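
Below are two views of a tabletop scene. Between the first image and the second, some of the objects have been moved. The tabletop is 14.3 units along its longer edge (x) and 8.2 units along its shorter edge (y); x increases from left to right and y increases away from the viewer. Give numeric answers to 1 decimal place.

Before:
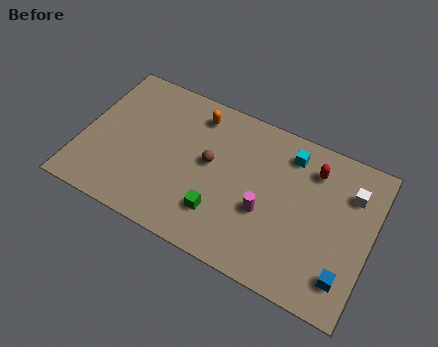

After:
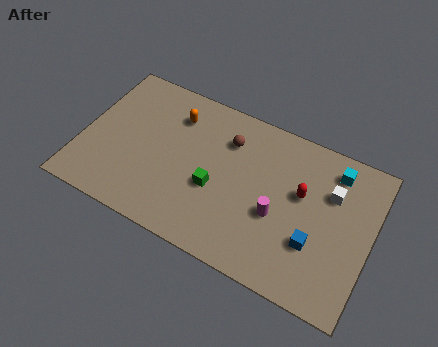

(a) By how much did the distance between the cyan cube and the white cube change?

-2.0

Before: roughly 3.2 units apart; after: 1.2. That's 2.0 units closer together.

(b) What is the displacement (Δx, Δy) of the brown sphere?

(0.7, 1.6)

The brown sphere started near (6.3, 4.5) and ended near (7.0, 6.1).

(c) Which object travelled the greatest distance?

the cyan cube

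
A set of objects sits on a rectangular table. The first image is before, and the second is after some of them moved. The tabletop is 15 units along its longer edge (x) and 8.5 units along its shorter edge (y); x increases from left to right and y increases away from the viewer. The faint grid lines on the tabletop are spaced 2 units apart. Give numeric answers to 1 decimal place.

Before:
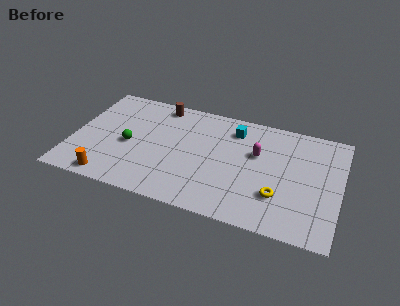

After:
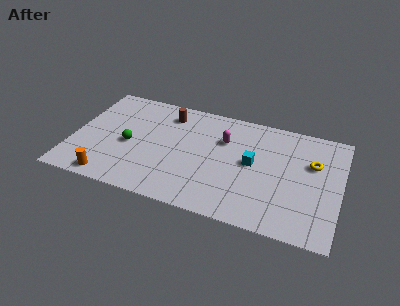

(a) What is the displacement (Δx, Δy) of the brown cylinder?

(0.5, -0.6)

The brown cylinder was at about (4.6, 7.5) and moved to about (5.1, 6.9).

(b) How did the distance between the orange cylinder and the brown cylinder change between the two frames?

-0.4

They were about 7.0 units apart before and 6.6 after — 0.4 units closer together.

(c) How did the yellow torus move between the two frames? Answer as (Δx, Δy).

(1.7, 3.0)

The yellow torus started near (11.7, 2.5) and ended near (13.4, 5.5).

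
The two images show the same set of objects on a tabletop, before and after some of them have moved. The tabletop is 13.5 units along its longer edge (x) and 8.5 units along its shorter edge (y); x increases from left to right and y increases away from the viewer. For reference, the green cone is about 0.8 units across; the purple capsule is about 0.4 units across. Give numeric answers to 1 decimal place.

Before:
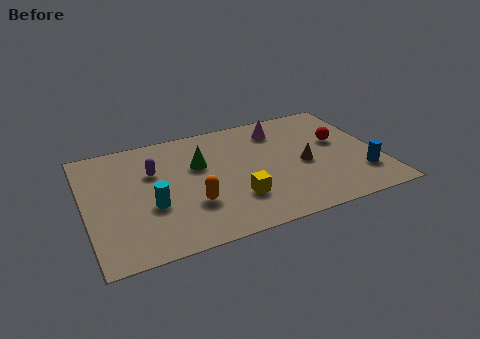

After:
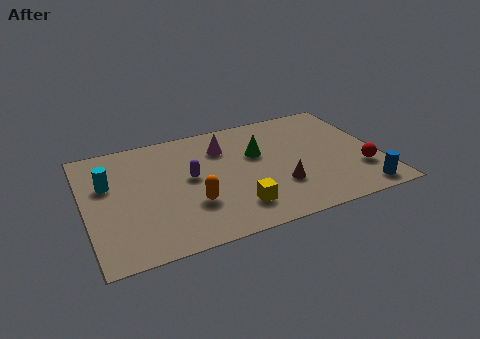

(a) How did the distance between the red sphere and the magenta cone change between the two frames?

+3.9

The distance was about 3.2 in the first image and 7.1 in the second, so they moved 3.9 units further apart.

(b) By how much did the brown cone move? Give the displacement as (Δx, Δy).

(-1.3, -1.2)

The brown cone was at about (10.0, 3.8) and moved to about (8.7, 2.6).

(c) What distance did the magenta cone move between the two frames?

2.7

From (9.2, 6.8) to (6.5, 6.3), the magenta cone covered √(2.7² + 0.5²) ≈ 2.7 units.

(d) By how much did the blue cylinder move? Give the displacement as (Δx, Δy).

(-0.2, -1.2)

The blue cylinder was at about (12.5, 2.2) and moved to about (12.3, 1.0).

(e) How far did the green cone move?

2.7

The green cone was near (5.3, 5.4) before and (8.0, 5.3) after, so it travelled √(2.7² + 0.1²) ≈ 2.7 units.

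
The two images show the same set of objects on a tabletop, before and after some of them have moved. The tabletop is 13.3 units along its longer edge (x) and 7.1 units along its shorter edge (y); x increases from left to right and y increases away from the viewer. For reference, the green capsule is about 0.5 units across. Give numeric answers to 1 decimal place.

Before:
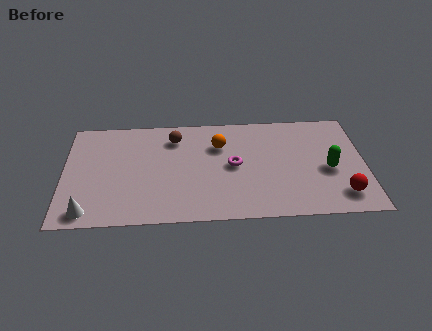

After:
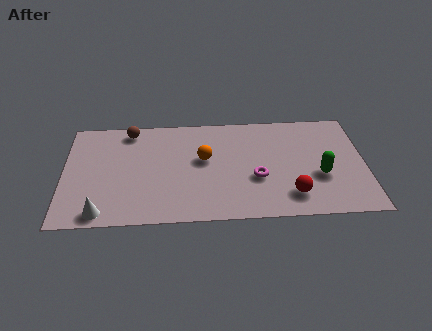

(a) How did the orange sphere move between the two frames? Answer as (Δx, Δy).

(-0.7, -0.9)

From the two frames, the orange sphere sits at roughly (6.9, 5.0) before and (6.2, 4.1) after.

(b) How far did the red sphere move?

2.2

From (12.2, 1.4) to (10.0, 1.5), the red sphere covered √(2.2² + 0.1²) ≈ 2.2 units.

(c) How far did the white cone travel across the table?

0.6

The white cone was near (1.1, 0.9) before and (1.7, 0.8) after, so it travelled √(0.6² + 0.1²) ≈ 0.6 units.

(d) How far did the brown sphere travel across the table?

2.1

From (4.9, 5.6) to (2.9, 6.2), the brown sphere covered √(2.0² + 0.6²) ≈ 2.1 units.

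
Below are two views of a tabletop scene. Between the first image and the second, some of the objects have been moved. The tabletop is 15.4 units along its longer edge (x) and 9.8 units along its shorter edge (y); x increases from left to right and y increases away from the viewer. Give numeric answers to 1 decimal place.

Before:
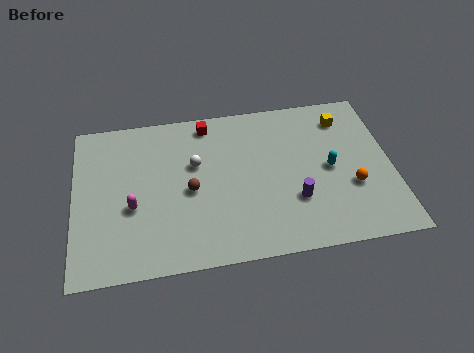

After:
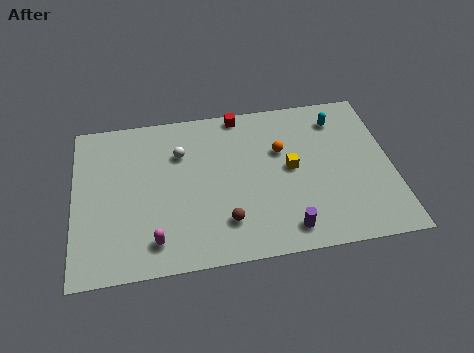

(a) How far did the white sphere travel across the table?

1.1

The white sphere was near (5.9, 6.1) before and (5.2, 6.9) after, so it travelled √(0.7² + 0.8²) ≈ 1.1 units.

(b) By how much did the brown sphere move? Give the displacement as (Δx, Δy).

(1.6, -2.2)

From the two frames, the brown sphere sits at roughly (5.6, 4.5) before and (7.2, 2.3) after.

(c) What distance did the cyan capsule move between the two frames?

3.2

From (12.4, 4.8) to (13.0, 7.9), the cyan capsule covered √(0.6² + 3.1²) ≈ 3.2 units.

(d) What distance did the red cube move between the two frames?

1.6

The red cube moved from about (6.6, 8.6) to (8.2, 9.0), a distance of √(1.6² + 0.4²) ≈ 1.6.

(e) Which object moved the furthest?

the orange sphere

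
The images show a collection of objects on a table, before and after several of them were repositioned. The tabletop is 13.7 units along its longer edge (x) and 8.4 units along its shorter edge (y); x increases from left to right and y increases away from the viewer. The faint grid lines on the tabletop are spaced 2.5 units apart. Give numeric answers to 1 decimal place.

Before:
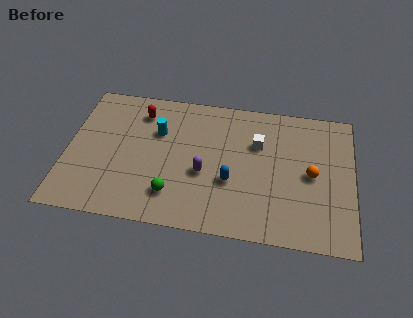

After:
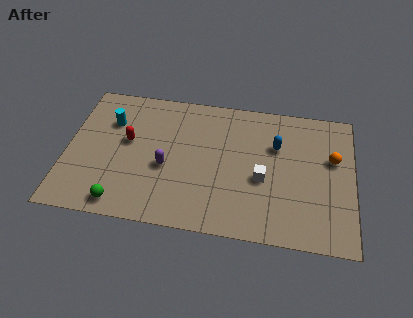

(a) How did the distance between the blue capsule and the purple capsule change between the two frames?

+4.3

The distance was about 1.3 in the first image and 5.6 in the second, so they moved 4.3 units further apart.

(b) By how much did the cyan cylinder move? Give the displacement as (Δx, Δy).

(-2.3, 0.3)

The cyan cylinder started near (4.3, 5.6) and ended near (2.0, 5.9).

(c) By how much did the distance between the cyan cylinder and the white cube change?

+3.0

The distance was about 4.8 in the first image and 7.8 in the second, so they moved 3.0 units further apart.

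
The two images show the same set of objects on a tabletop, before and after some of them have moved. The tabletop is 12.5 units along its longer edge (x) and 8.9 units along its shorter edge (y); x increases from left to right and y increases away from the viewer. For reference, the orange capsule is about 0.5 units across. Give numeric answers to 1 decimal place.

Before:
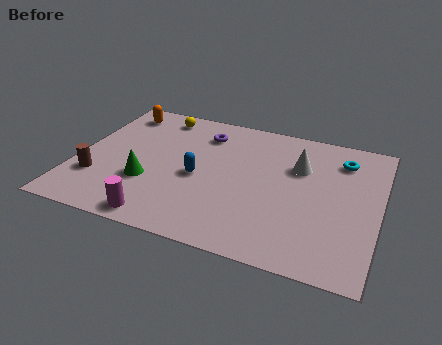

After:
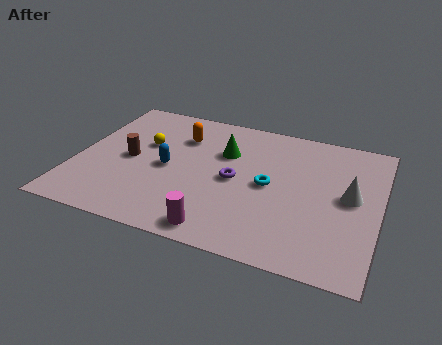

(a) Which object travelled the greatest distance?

the green cone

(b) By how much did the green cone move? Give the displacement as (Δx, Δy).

(2.9, 3.0)

The green cone was at about (3.1, 3.0) and moved to about (6.0, 6.0).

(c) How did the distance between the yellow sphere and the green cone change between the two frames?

-1.4

The distance was about 4.7 in the first image and 3.3 in the second, so they moved 1.4 units closer together.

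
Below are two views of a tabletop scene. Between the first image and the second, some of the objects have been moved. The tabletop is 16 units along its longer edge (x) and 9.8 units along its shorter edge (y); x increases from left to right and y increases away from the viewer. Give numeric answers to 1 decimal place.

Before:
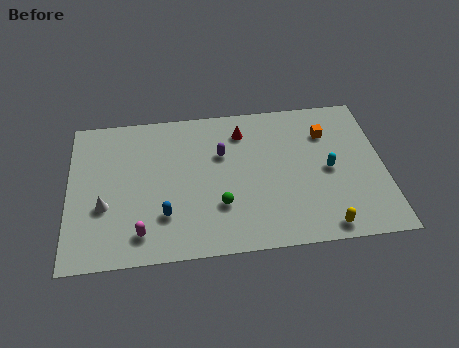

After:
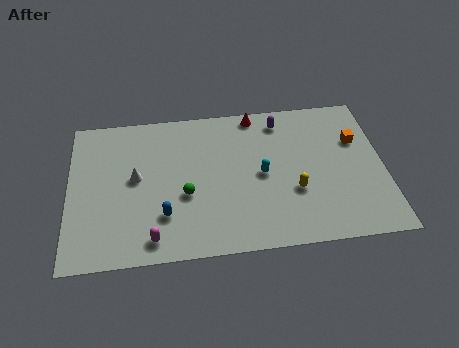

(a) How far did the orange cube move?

1.7

The orange cube was near (13.2, 7.2) before and (14.7, 6.5) after, so it travelled √(1.5² + 0.7²) ≈ 1.7 units.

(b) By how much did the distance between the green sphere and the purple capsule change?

+3.3

Before: roughly 3.4 units apart; after: 6.7. That's 3.3 units further apart.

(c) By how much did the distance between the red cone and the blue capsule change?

+1.3

The distance was about 6.5 in the first image and 7.8 in the second, so they moved 1.3 units further apart.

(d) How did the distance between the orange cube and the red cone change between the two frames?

+1.3

The distance was about 4.3 in the first image and 5.6 in the second, so they moved 1.3 units further apart.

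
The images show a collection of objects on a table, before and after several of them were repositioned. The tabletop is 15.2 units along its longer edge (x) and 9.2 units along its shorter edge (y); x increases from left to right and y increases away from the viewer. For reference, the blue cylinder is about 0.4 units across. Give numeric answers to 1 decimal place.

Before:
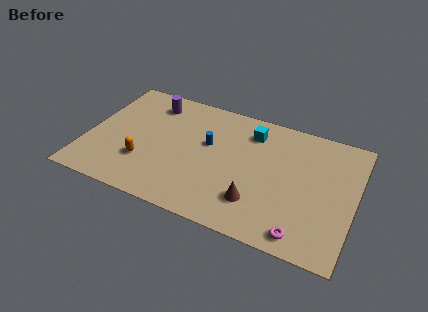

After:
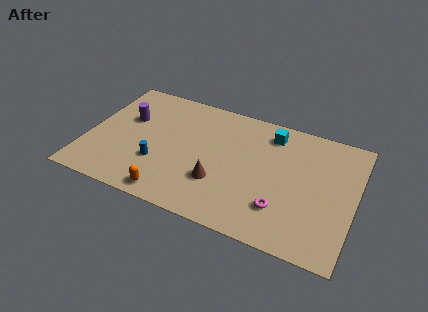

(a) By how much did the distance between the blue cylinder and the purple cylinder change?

-0.5

The distance was about 4.0 in the first image and 3.5 in the second, so they moved 0.5 units closer together.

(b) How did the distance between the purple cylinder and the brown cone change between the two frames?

-2.1

The distance was about 8.4 in the first image and 6.3 in the second, so they moved 2.1 units closer together.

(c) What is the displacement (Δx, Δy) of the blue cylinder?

(-2.6, -2.5)

The blue cylinder was at about (6.8, 5.5) and moved to about (4.2, 3.0).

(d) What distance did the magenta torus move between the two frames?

1.8

From (12.6, 1.1) to (11.3, 2.4), the magenta torus covered √(1.3² + 1.3²) ≈ 1.8 units.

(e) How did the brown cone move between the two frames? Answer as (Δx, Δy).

(-2.2, 0.6)

The brown cone was at about (9.9, 2.3) and moved to about (7.7, 2.9).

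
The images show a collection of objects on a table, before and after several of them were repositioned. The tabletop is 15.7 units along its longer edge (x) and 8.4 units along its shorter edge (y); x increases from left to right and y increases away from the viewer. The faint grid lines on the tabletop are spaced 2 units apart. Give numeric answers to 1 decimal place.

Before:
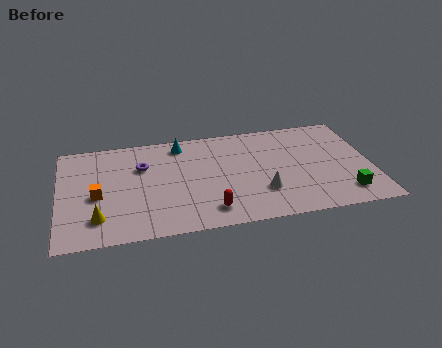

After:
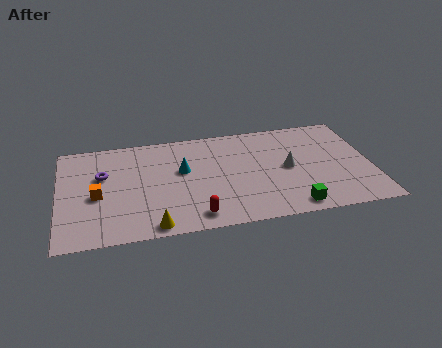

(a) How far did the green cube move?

2.8

From (14.2, 1.6) to (11.5, 1.0), the green cube covered √(2.7² + 0.6²) ≈ 2.8 units.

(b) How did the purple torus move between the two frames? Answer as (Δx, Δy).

(-2.0, -0.4)

The purple torus was at about (4.2, 5.7) and moved to about (2.2, 5.3).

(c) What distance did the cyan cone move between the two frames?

2.2

From (6.2, 7.2) to (6.2, 5.0), the cyan cone covered √(0.0² + 2.2²) ≈ 2.2 units.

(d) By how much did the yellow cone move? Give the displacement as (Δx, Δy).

(2.7, -1.1)

From the two frames, the yellow cone sits at roughly (1.9, 1.9) before and (4.6, 0.8) after.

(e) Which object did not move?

the orange cube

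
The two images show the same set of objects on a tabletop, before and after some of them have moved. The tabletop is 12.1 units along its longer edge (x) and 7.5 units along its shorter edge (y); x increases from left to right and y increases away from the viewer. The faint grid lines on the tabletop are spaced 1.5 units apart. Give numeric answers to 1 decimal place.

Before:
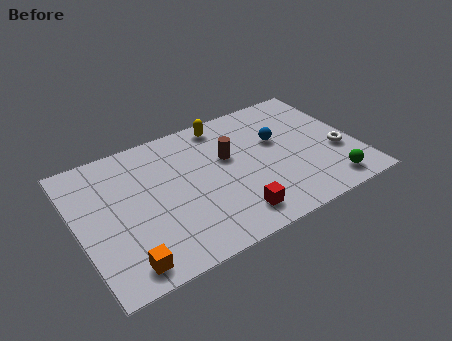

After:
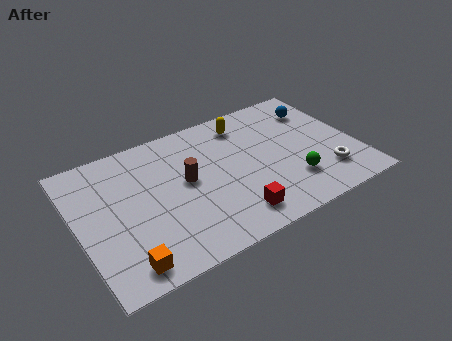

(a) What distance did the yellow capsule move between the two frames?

1.0

From (6.7, 6.6) to (7.6, 6.2), the yellow capsule covered √(0.9² + 0.4²) ≈ 1.0 units.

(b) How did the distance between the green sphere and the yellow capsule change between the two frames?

-2.3

The distance was about 6.7 in the first image and 4.4 in the second, so they moved 2.3 units closer together.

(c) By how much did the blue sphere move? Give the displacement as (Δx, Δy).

(2.0, 1.1)

From the two frames, the blue sphere sits at roughly (8.8, 4.6) before and (10.8, 5.7) after.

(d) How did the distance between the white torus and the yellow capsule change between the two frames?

-0.6

Before: roughly 5.9 units apart; after: 5.3. That's 0.6 units closer together.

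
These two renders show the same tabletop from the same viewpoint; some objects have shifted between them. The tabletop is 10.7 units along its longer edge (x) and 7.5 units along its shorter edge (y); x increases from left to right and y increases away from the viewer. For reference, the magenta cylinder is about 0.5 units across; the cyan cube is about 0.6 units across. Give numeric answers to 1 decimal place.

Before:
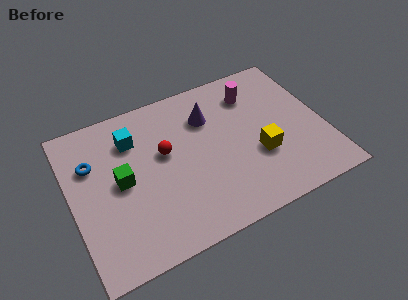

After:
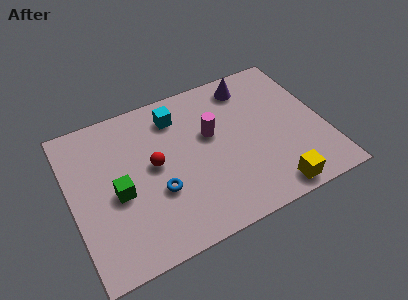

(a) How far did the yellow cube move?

1.9

The yellow cube was near (7.8, 2.7) before and (8.1, 0.8) after, so it travelled √(0.3² + 1.9²) ≈ 1.9 units.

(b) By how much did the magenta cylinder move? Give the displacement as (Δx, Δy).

(-2.0, -1.3)

The magenta cylinder started near (8.0, 5.8) and ended near (6.0, 4.5).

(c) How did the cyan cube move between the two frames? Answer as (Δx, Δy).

(1.9, 0.4)

The cyan cube started near (2.8, 5.6) and ended near (4.7, 6.0).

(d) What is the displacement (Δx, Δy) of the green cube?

(-0.2, -0.5)

From the two frames, the green cube sits at roughly (2.1, 3.8) before and (1.9, 3.3) after.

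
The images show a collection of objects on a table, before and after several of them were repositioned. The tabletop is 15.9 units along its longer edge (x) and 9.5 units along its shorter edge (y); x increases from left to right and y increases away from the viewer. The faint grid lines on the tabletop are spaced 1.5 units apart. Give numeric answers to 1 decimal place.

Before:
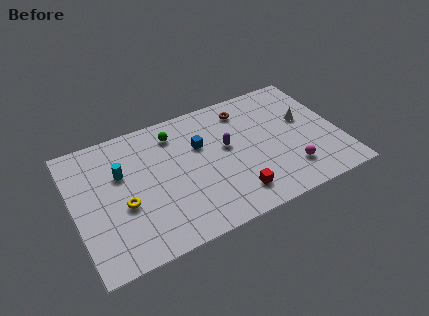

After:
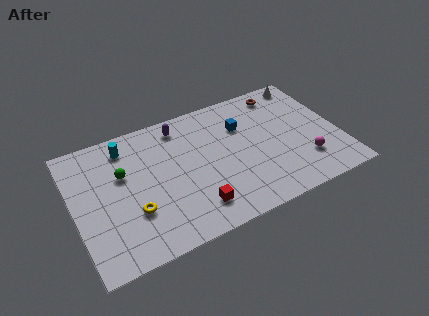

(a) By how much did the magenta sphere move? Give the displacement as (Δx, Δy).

(1.0, 0.3)

From the two frames, the magenta sphere sits at roughly (12.6, 2.2) before and (13.6, 2.5) after.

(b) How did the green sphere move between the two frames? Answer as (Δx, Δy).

(-3.3, -1.7)

The green sphere was at about (6.3, 7.7) and moved to about (3.0, 6.0).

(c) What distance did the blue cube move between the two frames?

2.6

From (7.7, 6.2) to (10.3, 6.6), the blue cube covered √(2.6² + 0.4²) ≈ 2.6 units.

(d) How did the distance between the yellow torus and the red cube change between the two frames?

-3.0

The distance was about 6.7 in the first image and 3.7 in the second, so they moved 3.0 units closer together.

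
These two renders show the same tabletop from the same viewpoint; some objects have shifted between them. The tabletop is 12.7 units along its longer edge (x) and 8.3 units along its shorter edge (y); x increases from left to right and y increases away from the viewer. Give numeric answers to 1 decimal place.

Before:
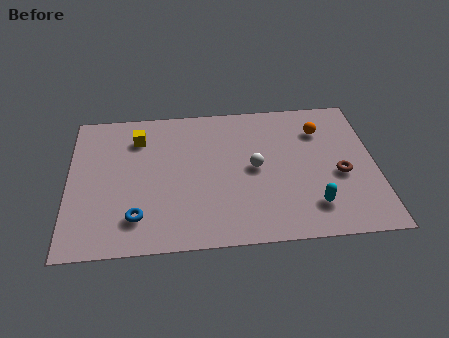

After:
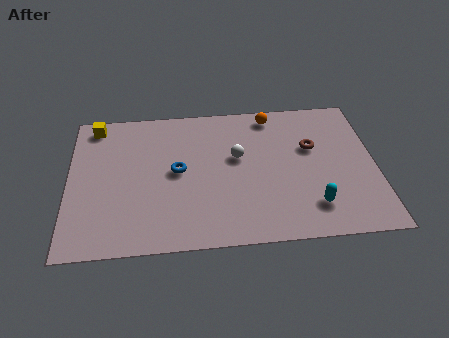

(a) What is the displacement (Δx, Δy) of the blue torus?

(1.7, 2.5)

The blue torus was at about (2.8, 1.8) and moved to about (4.5, 4.3).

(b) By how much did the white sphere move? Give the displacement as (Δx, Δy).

(-0.7, 0.7)

The white sphere started near (7.7, 4.2) and ended near (7.0, 4.9).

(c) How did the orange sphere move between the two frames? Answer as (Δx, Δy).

(-2.0, 1.1)

The orange sphere started near (10.5, 6.2) and ended near (8.5, 7.3).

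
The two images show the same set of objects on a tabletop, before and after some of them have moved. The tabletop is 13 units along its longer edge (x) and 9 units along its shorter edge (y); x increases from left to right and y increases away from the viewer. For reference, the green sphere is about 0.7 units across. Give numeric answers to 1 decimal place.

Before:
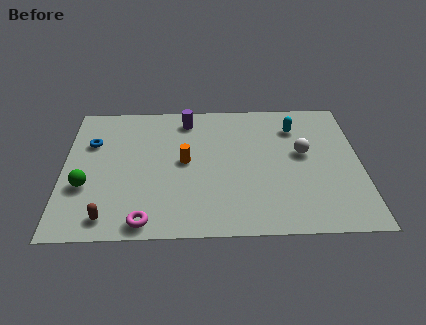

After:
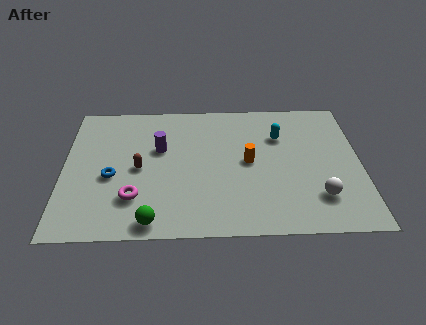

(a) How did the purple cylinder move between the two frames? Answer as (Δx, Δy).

(-1.2, -2.0)

The purple cylinder was at about (5.4, 7.6) and moved to about (4.2, 5.6).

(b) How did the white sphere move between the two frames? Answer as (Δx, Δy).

(0.6, -2.9)

From the two frames, the white sphere sits at roughly (10.5, 5.1) before and (11.1, 2.2) after.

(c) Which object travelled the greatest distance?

the green sphere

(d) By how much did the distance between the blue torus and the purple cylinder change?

-1.7

They were about 4.5 units apart before and 2.8 after — 1.7 units closer together.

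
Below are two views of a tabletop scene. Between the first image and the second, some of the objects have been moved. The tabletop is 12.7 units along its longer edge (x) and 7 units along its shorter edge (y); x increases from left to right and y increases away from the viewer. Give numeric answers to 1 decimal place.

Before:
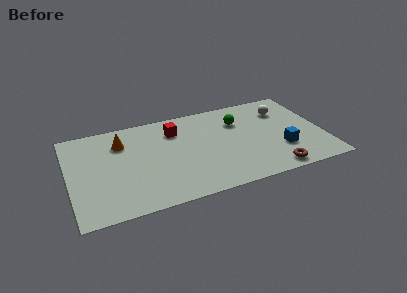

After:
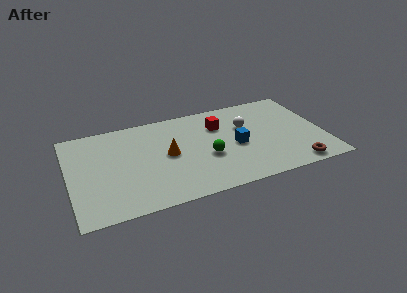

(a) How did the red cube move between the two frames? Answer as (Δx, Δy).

(2.2, -0.3)

From the two frames, the red cube sits at roughly (5.4, 5.3) before and (7.6, 5.0) after.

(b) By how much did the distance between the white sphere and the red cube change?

-4.1

The distance was about 5.5 in the first image and 1.4 in the second, so they moved 4.1 units closer together.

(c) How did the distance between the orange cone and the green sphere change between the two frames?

-3.8

Before: roughly 5.9 units apart; after: 2.1. That's 3.8 units closer together.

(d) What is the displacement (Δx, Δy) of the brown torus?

(1.1, 0.0)

The brown torus was at about (9.9, 0.8) and moved to about (11.0, 0.8).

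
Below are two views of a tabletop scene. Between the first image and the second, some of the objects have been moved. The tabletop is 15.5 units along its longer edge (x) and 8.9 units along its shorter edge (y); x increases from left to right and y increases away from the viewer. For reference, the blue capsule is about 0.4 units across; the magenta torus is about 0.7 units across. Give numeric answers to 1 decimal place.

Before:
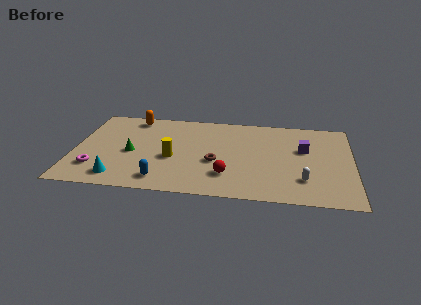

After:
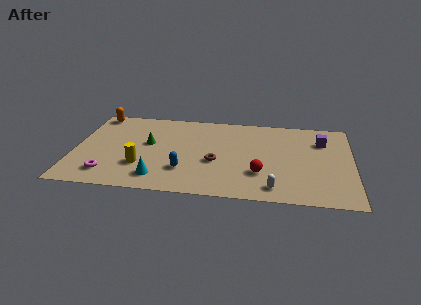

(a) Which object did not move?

the brown torus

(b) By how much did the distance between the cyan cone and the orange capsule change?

+1.0

They were about 6.4 units apart before and 7.4 after — 1.0 units further apart.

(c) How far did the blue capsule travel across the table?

1.6

The blue capsule moved from about (5.0, 1.4) to (6.2, 2.5), a distance of √(1.2² + 1.1²) ≈ 1.6.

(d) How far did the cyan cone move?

2.2

The cyan cone moved from about (2.6, 1.4) to (4.8, 1.6), a distance of √(2.2² + 0.2²) ≈ 2.2.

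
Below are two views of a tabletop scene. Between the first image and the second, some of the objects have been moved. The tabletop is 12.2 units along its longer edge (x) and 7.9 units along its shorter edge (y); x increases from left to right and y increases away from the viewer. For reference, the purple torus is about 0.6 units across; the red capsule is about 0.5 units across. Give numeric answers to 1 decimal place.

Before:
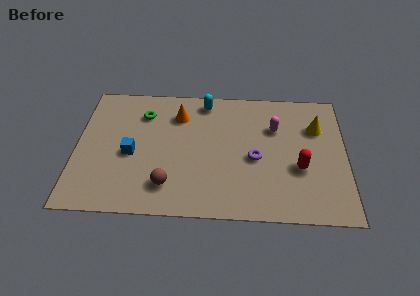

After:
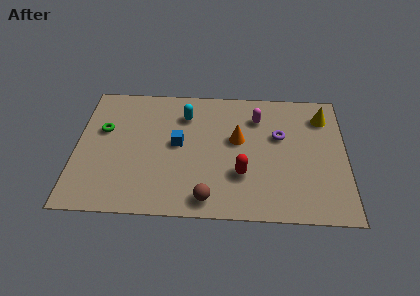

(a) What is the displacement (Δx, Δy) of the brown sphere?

(1.8, -0.7)

From the two frames, the brown sphere sits at roughly (4.2, 1.7) before and (6.0, 1.0) after.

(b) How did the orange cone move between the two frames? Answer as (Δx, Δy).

(2.7, -1.4)

The orange cone started near (4.6, 6.0) and ended near (7.3, 4.6).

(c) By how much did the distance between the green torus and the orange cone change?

+4.5

The distance was about 1.6 in the first image and 6.1 in the second, so they moved 4.5 units further apart.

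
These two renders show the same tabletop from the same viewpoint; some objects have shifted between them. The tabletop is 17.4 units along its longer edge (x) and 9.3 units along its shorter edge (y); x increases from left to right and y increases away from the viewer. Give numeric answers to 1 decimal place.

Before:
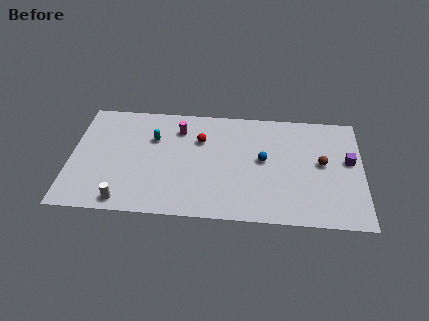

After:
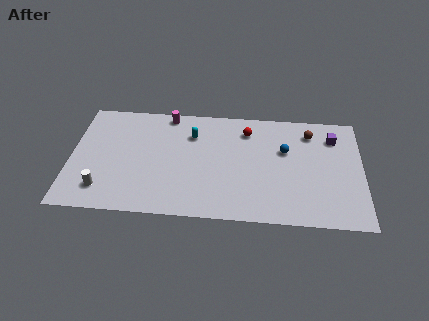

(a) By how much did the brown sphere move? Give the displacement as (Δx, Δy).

(-0.7, 2.5)

The brown sphere was at about (15.0, 5.0) and moved to about (14.3, 7.5).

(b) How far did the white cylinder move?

1.6

The white cylinder was near (3.3, 1.0) before and (2.0, 1.9) after, so it travelled √(1.3² + 0.9²) ≈ 1.6 units.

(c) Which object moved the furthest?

the red sphere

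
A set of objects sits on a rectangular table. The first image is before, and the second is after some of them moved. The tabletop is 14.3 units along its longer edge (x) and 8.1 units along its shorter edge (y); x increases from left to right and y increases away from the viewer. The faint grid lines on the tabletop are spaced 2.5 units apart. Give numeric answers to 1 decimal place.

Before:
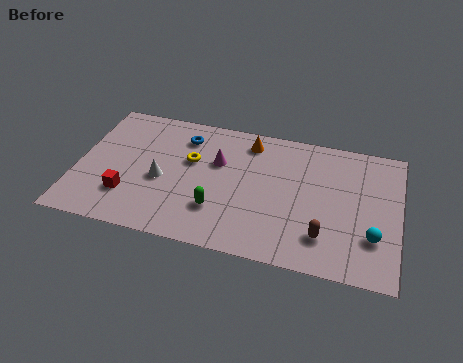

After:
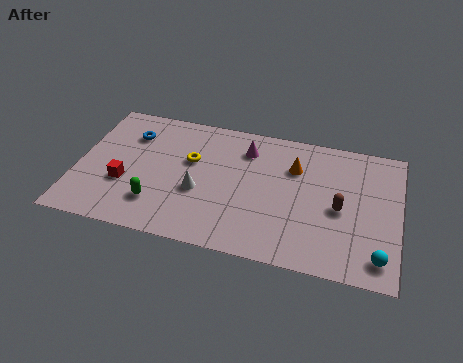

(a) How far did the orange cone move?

2.4

The orange cone was near (7.5, 6.8) before and (9.6, 5.7) after, so it travelled √(2.1² + 1.1²) ≈ 2.4 units.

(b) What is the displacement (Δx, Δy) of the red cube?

(-0.2, 0.7)

From the two frames, the red cube sits at roughly (2.4, 2.2) before and (2.2, 2.9) after.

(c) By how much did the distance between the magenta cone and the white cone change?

+0.7

The distance was about 2.9 in the first image and 3.6 in the second, so they moved 0.7 units further apart.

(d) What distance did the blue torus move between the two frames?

2.4

From (4.6, 6.4) to (2.2, 6.0), the blue torus covered √(2.4² + 0.4²) ≈ 2.4 units.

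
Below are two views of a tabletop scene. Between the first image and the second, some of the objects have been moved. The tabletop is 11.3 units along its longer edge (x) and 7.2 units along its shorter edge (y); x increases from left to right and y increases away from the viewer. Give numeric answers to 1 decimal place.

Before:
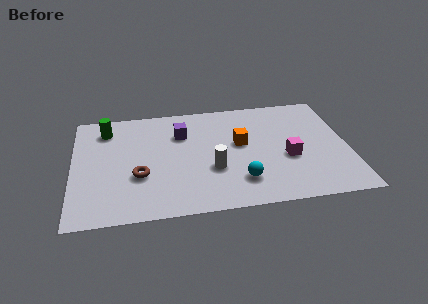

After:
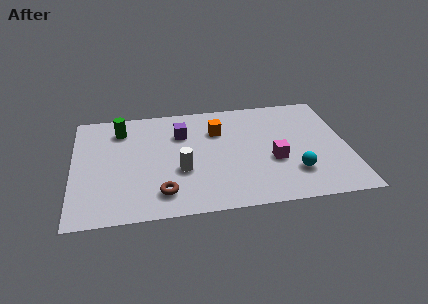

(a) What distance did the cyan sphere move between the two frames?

2.2

The cyan sphere moved from about (6.8, 1.7) to (9.0, 1.9), a distance of √(2.2² + 0.2²) ≈ 2.2.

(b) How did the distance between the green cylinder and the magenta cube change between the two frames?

-1.1

The distance was about 7.9 in the first image and 6.8 in the second, so they moved 1.1 units closer together.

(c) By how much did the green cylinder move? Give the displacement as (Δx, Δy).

(0.6, -0.1)

The green cylinder was at about (1.4, 5.8) and moved to about (2.0, 5.7).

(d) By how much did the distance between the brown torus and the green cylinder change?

+1.1

The distance was about 3.5 in the first image and 4.6 in the second, so they moved 1.1 units further apart.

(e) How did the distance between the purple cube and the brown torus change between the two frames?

+0.7

They were about 3.1 units apart before and 3.8 after — 0.7 units further apart.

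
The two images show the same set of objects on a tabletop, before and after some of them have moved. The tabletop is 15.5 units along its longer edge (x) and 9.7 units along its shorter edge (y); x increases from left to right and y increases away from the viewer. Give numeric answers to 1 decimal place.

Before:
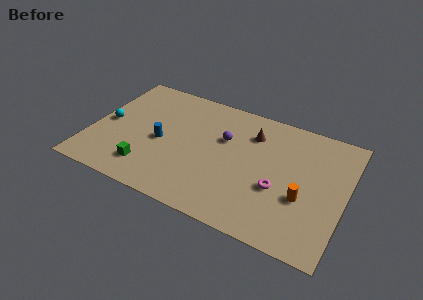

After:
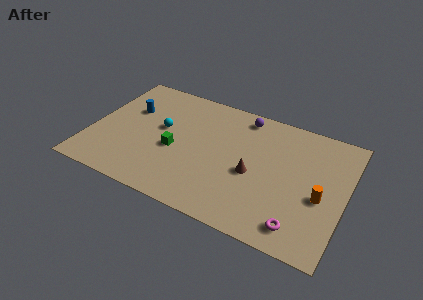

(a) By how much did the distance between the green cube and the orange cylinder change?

-0.5

They were about 9.4 units apart before and 8.9 after — 0.5 units closer together.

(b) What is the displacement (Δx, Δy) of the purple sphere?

(0.9, 2.3)

From the two frames, the purple sphere sits at roughly (8.0, 6.2) before and (8.9, 8.5) after.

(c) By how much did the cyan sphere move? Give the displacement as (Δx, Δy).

(3.3, 0.8)

The cyan sphere started near (0.9, 4.7) and ended near (4.2, 5.5).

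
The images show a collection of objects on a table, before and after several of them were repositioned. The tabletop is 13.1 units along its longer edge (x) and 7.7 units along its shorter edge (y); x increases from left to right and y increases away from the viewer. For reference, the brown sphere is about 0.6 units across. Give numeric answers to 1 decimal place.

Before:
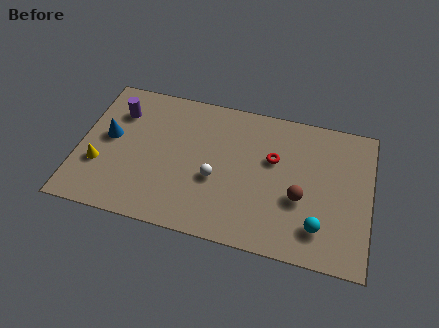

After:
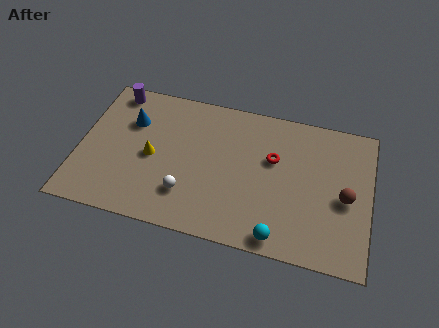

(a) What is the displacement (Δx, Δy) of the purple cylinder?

(-0.3, 1.1)

From the two frames, the purple cylinder sits at roughly (1.6, 5.7) before and (1.3, 6.8) after.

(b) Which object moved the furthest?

the yellow cone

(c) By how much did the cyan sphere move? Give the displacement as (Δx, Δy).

(-1.7, -0.9)

The cyan sphere was at about (10.9, 1.7) and moved to about (9.2, 0.8).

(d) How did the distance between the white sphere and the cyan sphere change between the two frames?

-0.5

The distance was about 4.9 in the first image and 4.4 in the second, so they moved 0.5 units closer together.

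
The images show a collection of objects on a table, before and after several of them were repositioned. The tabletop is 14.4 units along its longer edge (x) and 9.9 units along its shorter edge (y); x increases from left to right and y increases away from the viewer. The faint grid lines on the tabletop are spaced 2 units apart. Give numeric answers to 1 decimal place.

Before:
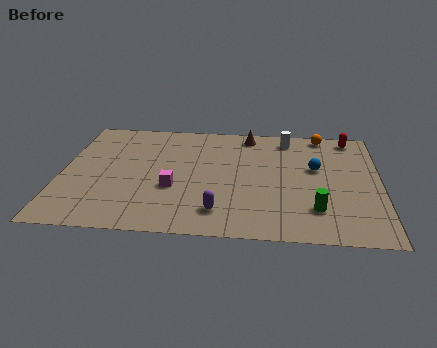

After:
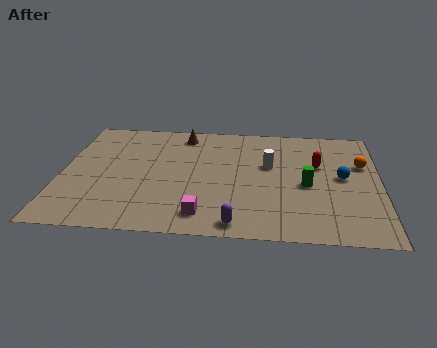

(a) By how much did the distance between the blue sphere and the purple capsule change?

+0.4

They were about 5.9 units apart before and 6.3 after — 0.4 units further apart.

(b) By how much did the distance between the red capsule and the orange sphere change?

+0.7

Before: roughly 1.3 units apart; after: 2.0. That's 0.7 units further apart.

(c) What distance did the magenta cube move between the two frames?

2.5

From (5.1, 3.7) to (6.5, 1.6), the magenta cube covered √(1.4² + 2.1²) ≈ 2.5 units.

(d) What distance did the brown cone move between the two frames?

3.0

The brown cone was near (8.4, 8.7) before and (5.4, 8.5) after, so it travelled √(3.0² + 0.2²) ≈ 3.0 units.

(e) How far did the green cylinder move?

2.0

The green cylinder was near (11.5, 2.4) before and (11.1, 4.4) after, so it travelled √(0.4² + 2.0²) ≈ 2.0 units.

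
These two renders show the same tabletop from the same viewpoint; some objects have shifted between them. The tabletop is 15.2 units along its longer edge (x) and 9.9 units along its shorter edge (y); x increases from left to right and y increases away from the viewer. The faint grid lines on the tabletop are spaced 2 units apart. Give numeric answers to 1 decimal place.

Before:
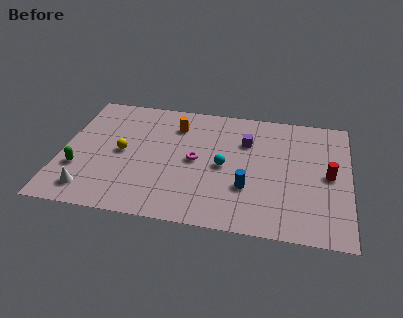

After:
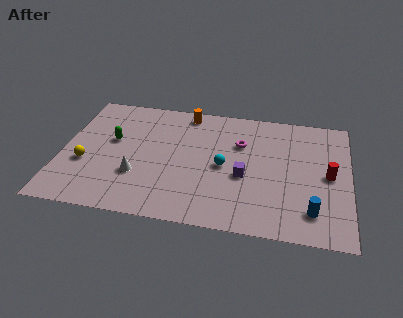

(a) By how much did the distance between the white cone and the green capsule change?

+1.3

The distance was about 1.7 in the first image and 3.0 in the second, so they moved 1.3 units further apart.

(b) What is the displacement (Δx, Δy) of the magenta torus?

(2.3, 1.8)

The magenta torus was at about (7.1, 4.9) and moved to about (9.4, 6.7).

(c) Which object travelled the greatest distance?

the blue cylinder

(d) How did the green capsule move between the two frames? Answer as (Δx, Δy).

(1.6, 2.6)

The green capsule started near (1.0, 3.2) and ended near (2.6, 5.8).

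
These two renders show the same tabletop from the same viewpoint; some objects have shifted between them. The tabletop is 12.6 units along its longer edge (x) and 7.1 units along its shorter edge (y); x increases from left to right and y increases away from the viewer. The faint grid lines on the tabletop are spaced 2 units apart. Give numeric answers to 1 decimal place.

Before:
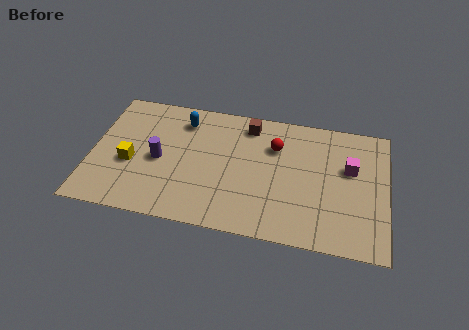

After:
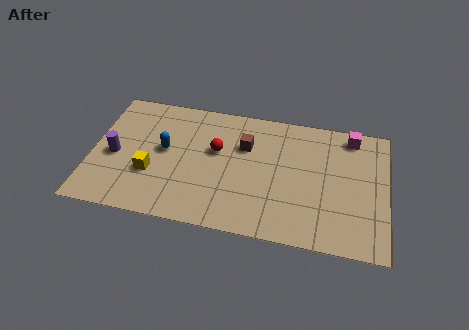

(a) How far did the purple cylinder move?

1.9

The purple cylinder was near (2.9, 3.3) before and (1.0, 3.2) after, so it travelled √(1.9² + 0.1²) ≈ 1.9 units.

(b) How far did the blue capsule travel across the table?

1.9

The blue capsule was near (3.8, 5.7) before and (3.1, 3.9) after, so it travelled √(0.7² + 1.8²) ≈ 1.9 units.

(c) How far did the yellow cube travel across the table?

1.0

The yellow cube moved from about (1.7, 2.9) to (2.6, 2.5), a distance of √(0.9² + 0.4²) ≈ 1.0.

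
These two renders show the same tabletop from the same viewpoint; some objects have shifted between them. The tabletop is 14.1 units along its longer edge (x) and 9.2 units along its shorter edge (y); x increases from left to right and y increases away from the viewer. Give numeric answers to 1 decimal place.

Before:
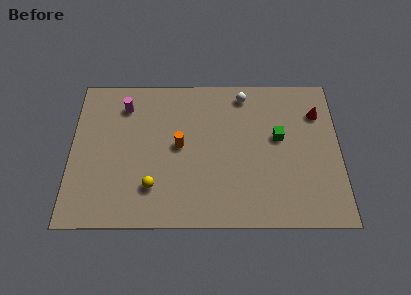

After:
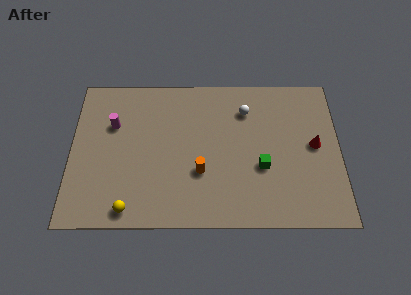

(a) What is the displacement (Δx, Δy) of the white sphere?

(0.1, -1.0)

The white sphere started near (9.1, 8.0) and ended near (9.2, 7.0).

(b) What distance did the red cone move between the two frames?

2.0

From (13.0, 6.8) to (12.8, 4.8), the red cone covered √(0.2² + 2.0²) ≈ 2.0 units.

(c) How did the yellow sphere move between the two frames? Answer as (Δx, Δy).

(-1.2, -1.3)

From the two frames, the yellow sphere sits at roughly (4.3, 2.3) before and (3.1, 1.0) after.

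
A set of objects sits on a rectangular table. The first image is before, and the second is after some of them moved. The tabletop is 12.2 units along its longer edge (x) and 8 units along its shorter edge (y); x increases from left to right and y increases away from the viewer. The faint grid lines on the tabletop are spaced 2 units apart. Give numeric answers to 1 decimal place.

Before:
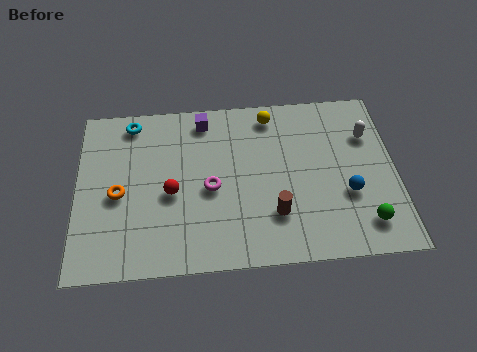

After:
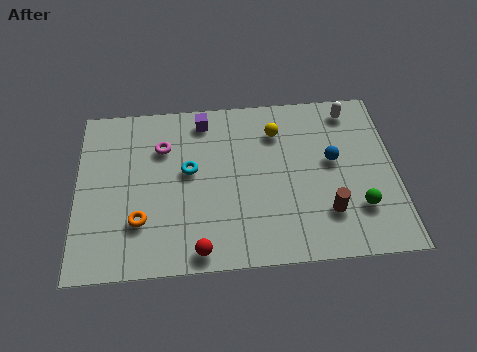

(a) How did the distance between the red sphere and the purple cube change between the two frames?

+2.5

Before: roughly 3.6 units apart; after: 6.1. That's 2.5 units further apart.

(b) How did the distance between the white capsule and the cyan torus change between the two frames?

-2.5

The distance was about 9.2 in the first image and 6.7 in the second, so they moved 2.5 units closer together.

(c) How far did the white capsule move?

1.4

The white capsule moved from about (11.2, 5.6) to (10.6, 6.9), a distance of √(0.6² + 1.3²) ≈ 1.4.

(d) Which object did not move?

the purple cube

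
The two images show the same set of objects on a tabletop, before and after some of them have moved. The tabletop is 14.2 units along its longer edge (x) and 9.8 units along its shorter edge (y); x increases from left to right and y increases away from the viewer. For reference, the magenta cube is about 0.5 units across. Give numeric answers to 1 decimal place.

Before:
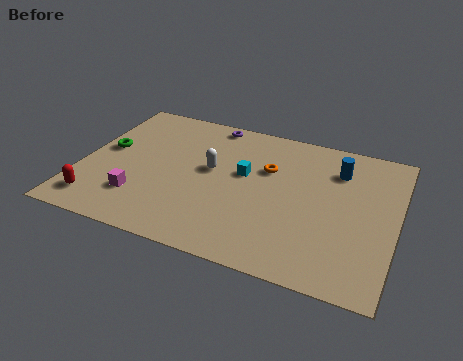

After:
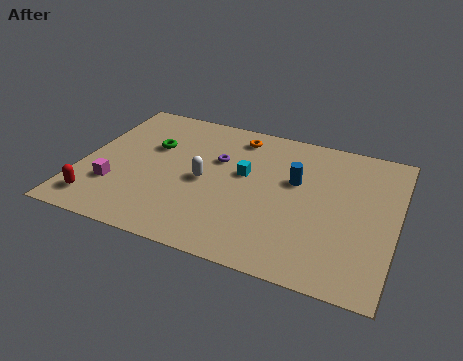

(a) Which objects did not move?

the red capsule and the cyan cube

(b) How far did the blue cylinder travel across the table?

2.3

The blue cylinder was near (11.4, 7.4) before and (9.6, 6.0) after, so it travelled √(1.8² + 1.4²) ≈ 2.3 units.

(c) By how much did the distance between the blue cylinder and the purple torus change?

-2.6

The distance was about 6.2 in the first image and 3.6 in the second, so they moved 2.6 units closer together.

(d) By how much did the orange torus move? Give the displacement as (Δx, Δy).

(-1.6, 1.9)

The orange torus started near (8.3, 6.4) and ended near (6.7, 8.3).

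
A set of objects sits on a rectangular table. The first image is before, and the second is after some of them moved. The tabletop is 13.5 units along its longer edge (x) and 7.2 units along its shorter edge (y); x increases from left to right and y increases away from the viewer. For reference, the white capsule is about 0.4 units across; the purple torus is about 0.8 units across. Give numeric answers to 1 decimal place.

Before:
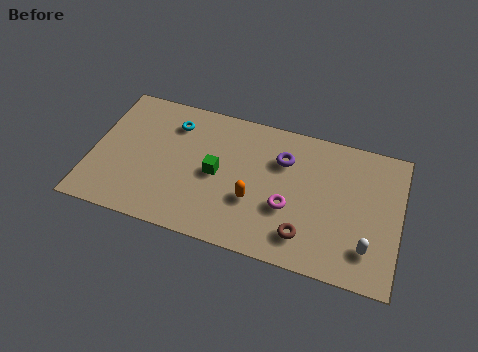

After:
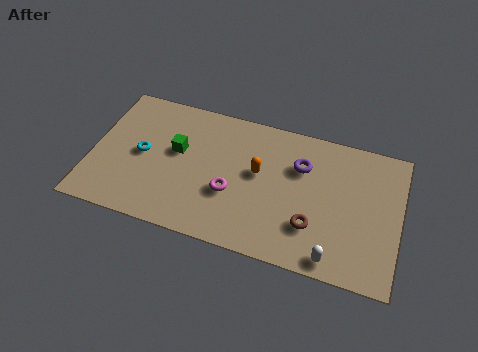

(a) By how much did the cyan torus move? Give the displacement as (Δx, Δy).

(-1.2, -2.0)

The cyan torus started near (3.4, 5.6) and ended near (2.2, 3.6).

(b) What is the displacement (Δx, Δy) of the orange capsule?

(0.1, 1.5)

From the two frames, the orange capsule sits at roughly (7.2, 2.6) before and (7.3, 4.1) after.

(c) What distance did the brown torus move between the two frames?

0.7

The brown torus was near (9.5, 1.5) before and (9.8, 2.1) after, so it travelled √(0.3² + 0.6²) ≈ 0.7 units.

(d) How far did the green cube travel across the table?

1.9

The green cube was near (5.5, 3.5) before and (3.7, 4.2) after, so it travelled √(1.8² + 0.7²) ≈ 1.9 units.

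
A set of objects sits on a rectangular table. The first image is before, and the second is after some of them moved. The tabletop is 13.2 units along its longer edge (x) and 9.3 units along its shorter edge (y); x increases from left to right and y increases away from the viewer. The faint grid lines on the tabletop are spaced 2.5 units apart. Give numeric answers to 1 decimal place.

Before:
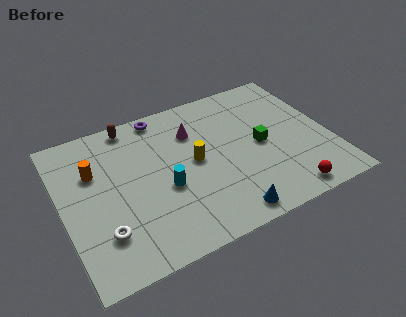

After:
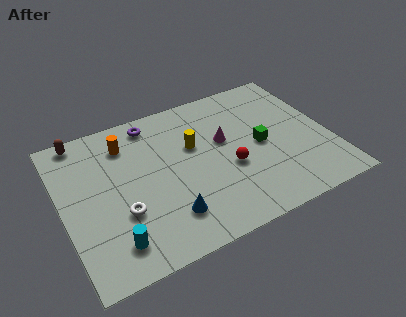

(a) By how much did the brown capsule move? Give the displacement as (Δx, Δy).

(-2.5, 0.1)

The brown capsule started near (3.8, 8.4) and ended near (1.3, 8.5).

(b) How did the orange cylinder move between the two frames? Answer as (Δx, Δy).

(1.7, 1.1)

The orange cylinder started near (1.7, 6.2) and ended near (3.4, 7.3).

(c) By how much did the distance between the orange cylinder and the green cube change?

-1.3

The distance was about 8.3 in the first image and 7.0 in the second, so they moved 1.3 units closer together.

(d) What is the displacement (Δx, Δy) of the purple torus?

(-0.5, -0.3)

The purple torus started near (5.3, 8.4) and ended near (4.8, 8.1).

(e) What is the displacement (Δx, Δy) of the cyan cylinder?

(-2.8, -2.1)

From the two frames, the cyan cylinder sits at roughly (4.9, 3.8) before and (2.1, 1.7) after.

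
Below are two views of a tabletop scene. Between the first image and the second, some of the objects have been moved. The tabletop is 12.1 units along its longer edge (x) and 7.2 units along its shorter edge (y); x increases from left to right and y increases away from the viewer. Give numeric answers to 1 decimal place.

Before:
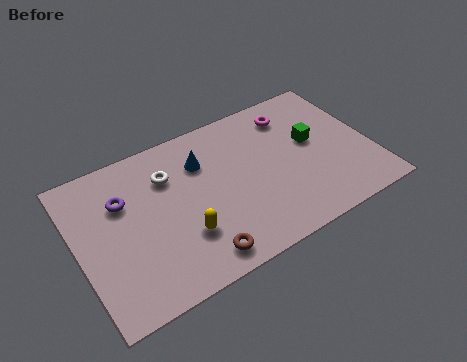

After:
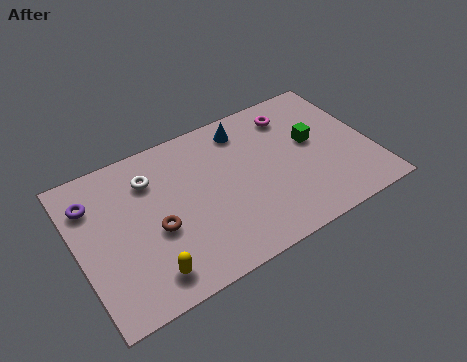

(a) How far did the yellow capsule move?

1.9

From (4.1, 2.2) to (2.5, 1.2), the yellow capsule covered √(1.6² + 1.0²) ≈ 1.9 units.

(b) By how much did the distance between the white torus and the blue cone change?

+2.6

They were about 1.4 units apart before and 4.0 after — 2.6 units further apart.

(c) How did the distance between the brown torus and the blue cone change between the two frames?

+0.8

They were about 4.3 units apart before and 5.1 after — 0.8 units further apart.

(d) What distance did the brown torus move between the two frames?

2.4

The brown torus was near (4.5, 1.0) before and (3.1, 3.0) after, so it travelled √(1.4² + 2.0²) ≈ 2.4 units.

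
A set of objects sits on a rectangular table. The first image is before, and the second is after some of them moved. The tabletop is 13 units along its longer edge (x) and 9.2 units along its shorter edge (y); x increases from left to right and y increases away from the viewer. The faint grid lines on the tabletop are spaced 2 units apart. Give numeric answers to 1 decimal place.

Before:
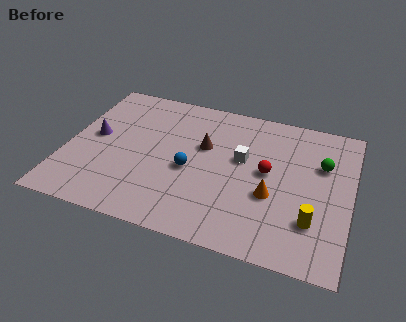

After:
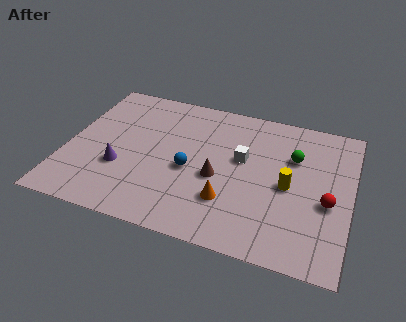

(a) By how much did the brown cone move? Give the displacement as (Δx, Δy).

(0.8, -1.8)

From the two frames, the brown cone sits at roughly (6.2, 5.7) before and (7.0, 3.9) after.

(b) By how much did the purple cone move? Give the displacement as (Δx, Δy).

(1.4, -1.7)

From the two frames, the purple cone sits at roughly (1.2, 4.9) before and (2.6, 3.2) after.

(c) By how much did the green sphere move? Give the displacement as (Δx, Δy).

(-1.3, 0.1)

The green sphere started near (11.6, 6.1) and ended near (10.3, 6.2).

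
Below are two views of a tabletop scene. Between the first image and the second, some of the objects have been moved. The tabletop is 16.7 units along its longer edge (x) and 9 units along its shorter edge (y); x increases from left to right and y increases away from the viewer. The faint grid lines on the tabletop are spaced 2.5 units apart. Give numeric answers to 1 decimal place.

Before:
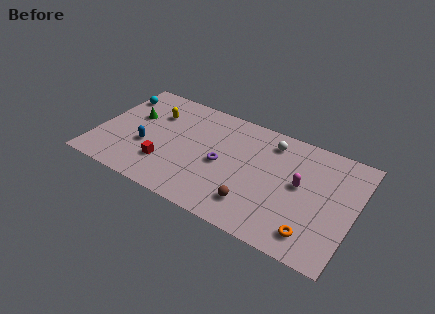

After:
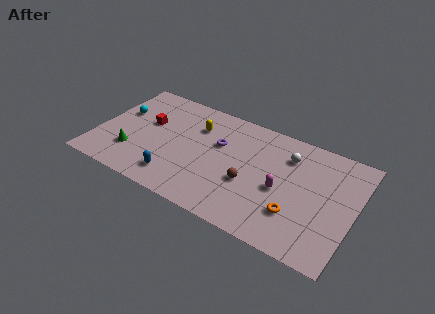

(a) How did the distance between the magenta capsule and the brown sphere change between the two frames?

-1.8

They were about 3.9 units apart before and 2.1 after — 1.8 units closer together.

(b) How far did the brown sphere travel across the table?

1.6

The brown sphere was near (10.6, 2.0) before and (10.1, 3.5) after, so it travelled √(0.5² + 1.5²) ≈ 1.6 units.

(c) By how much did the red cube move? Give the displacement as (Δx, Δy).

(-1.6, 2.9)

The red cube started near (4.7, 2.5) and ended near (3.1, 5.4).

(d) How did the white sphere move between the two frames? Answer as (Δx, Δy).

(1.2, -0.6)

The white sphere was at about (11.0, 7.4) and moved to about (12.2, 6.8).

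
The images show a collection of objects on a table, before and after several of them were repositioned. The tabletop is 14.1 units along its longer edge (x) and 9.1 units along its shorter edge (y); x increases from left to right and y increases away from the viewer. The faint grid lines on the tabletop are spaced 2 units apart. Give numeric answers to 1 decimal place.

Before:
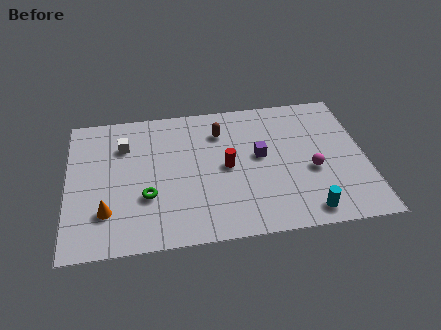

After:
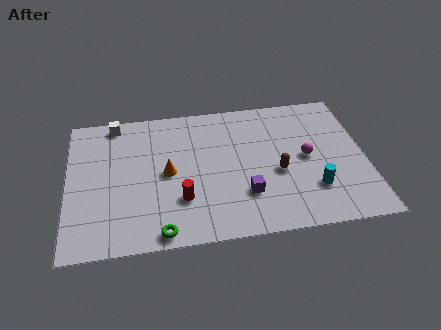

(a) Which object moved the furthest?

the brown capsule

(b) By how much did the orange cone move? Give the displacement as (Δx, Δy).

(2.9, 2.1)

The orange cone started near (1.8, 2.4) and ended near (4.7, 4.5).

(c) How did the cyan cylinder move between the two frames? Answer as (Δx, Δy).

(0.4, 1.4)

The cyan cylinder started near (11.1, 1.1) and ended near (11.5, 2.5).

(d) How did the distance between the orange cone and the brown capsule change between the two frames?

-1.9

They were about 7.1 units apart before and 5.2 after — 1.9 units closer together.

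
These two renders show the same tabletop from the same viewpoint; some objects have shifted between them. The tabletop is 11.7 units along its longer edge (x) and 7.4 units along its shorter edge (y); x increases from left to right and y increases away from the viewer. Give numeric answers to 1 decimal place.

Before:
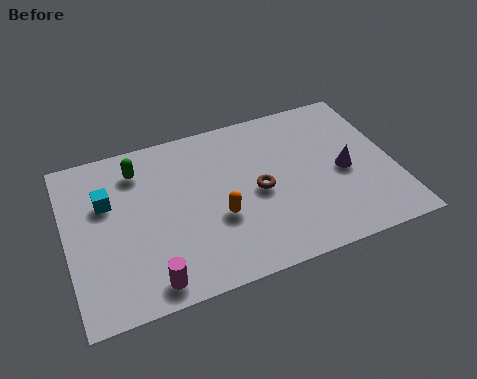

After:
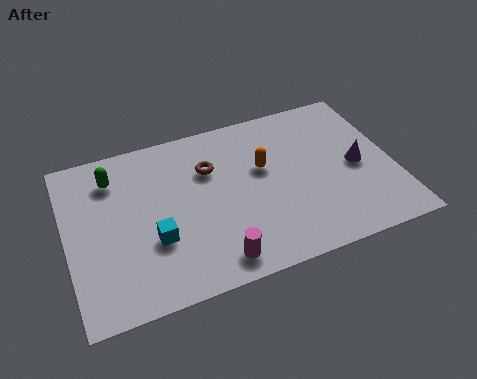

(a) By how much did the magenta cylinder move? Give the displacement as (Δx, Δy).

(2.3, 0.1)

The magenta cylinder was at about (2.7, 0.9) and moved to about (5.0, 1.0).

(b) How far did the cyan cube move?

2.7

From (1.5, 4.8) to (3.0, 2.6), the cyan cube covered √(1.5² + 2.2²) ≈ 2.7 units.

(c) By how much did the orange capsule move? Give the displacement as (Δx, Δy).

(1.8, 1.7)

From the two frames, the orange capsule sits at roughly (5.3, 2.8) before and (7.1, 4.5) after.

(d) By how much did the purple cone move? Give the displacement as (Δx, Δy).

(0.5, 0.1)

From the two frames, the purple cone sits at roughly (9.9, 3.4) before and (10.4, 3.5) after.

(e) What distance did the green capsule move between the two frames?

0.9

From (2.7, 5.9) to (1.8, 5.8), the green capsule covered √(0.9² + 0.1²) ≈ 0.9 units.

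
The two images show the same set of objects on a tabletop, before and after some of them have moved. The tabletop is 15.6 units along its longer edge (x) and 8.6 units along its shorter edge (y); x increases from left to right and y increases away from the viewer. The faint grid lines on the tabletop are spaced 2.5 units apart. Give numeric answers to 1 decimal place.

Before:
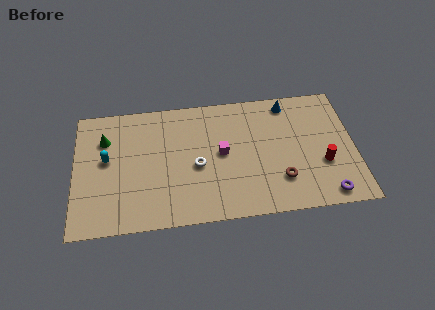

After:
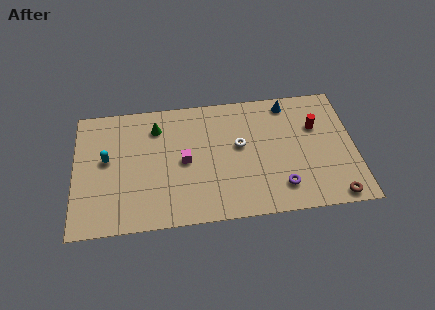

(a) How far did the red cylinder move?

2.6

From (13.8, 3.1) to (13.5, 5.7), the red cylinder covered √(0.3² + 2.6²) ≈ 2.6 units.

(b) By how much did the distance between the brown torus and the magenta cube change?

+5.0

The distance was about 3.9 in the first image and 8.9 in the second, so they moved 5.0 units further apart.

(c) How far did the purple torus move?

2.6

The purple torus moved from about (13.9, 1.0) to (11.4, 1.8), a distance of √(2.5² + 0.8²) ≈ 2.6.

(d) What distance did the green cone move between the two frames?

2.9

The green cone moved from about (1.7, 6.2) to (4.6, 6.7), a distance of √(2.9² + 0.5²) ≈ 2.9.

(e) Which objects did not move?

the cyan capsule and the blue cone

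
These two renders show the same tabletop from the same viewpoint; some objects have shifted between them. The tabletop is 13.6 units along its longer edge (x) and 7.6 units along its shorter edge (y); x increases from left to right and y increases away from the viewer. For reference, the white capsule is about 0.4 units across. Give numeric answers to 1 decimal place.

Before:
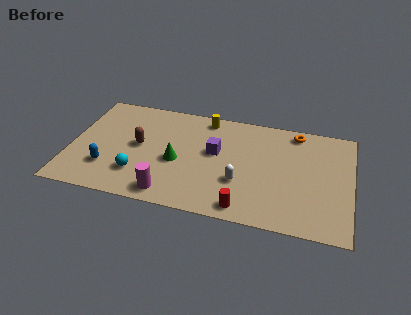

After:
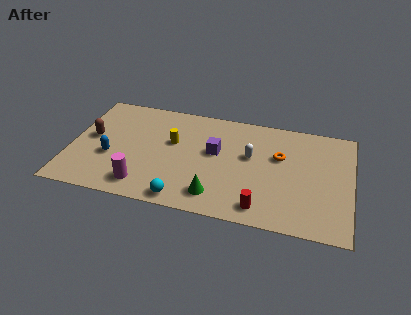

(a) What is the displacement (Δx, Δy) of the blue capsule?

(0.1, 0.8)

The blue capsule started near (1.9, 2.1) and ended near (2.0, 2.9).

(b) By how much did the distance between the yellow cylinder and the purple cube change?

-0.3

The distance was about 2.4 in the first image and 2.1 in the second, so they moved 0.3 units closer together.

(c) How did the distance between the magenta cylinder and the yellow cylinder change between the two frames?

-2.4

The distance was about 5.9 in the first image and 3.5 in the second, so they moved 2.4 units closer together.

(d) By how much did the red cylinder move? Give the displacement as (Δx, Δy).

(0.8, 0.2)

The red cylinder started near (8.6, 0.9) and ended near (9.4, 1.1).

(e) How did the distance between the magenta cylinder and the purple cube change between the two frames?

+0.6

The distance was about 3.9 in the first image and 4.5 in the second, so they moved 0.6 units further apart.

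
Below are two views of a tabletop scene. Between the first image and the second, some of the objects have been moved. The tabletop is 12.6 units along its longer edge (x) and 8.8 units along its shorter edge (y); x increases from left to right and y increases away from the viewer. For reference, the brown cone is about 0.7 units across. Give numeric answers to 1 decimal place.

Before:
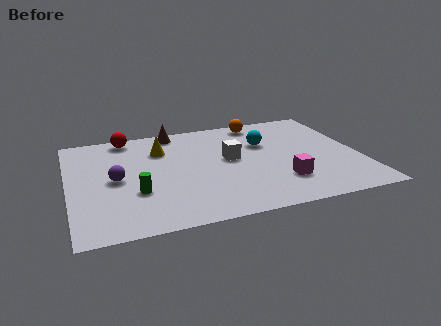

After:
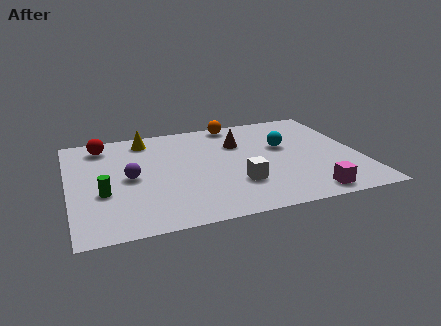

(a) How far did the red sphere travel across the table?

1.2

The red sphere was near (2.7, 7.9) before and (1.6, 7.4) after, so it travelled √(1.1² + 0.5²) ≈ 1.2 units.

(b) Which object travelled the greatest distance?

the brown cone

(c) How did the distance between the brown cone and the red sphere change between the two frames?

+3.9

Before: roughly 2.1 units apart; after: 6.0. That's 3.9 units further apart.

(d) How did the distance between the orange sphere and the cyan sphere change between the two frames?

+1.3

Before: roughly 2.0 units apart; after: 3.3. That's 1.3 units further apart.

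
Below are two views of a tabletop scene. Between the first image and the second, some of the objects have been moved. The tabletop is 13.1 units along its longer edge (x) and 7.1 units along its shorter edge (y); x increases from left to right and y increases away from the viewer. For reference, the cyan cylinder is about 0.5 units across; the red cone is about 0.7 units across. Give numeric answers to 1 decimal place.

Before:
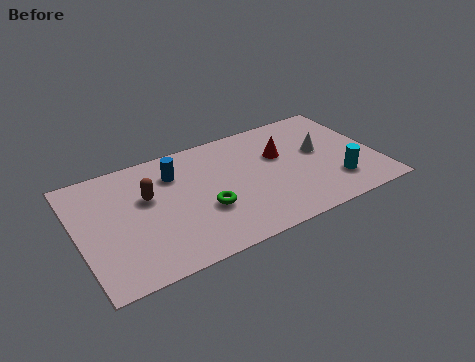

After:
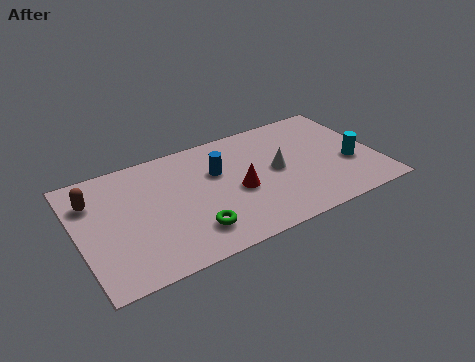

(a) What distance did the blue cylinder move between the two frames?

1.9

From (4.4, 5.3) to (6.2, 4.6), the blue cylinder covered √(1.8² + 0.7²) ≈ 1.9 units.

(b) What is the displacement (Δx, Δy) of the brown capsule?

(-2.3, 0.8)

From the two frames, the brown capsule sits at roughly (3.1, 4.4) before and (0.8, 5.2) after.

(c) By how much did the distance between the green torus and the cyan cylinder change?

+1.5

The distance was about 5.8 in the first image and 7.3 in the second, so they moved 1.5 units further apart.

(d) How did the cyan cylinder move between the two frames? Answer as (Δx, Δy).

(0.8, 0.9)

The cyan cylinder was at about (11.1, 1.8) and moved to about (11.9, 2.7).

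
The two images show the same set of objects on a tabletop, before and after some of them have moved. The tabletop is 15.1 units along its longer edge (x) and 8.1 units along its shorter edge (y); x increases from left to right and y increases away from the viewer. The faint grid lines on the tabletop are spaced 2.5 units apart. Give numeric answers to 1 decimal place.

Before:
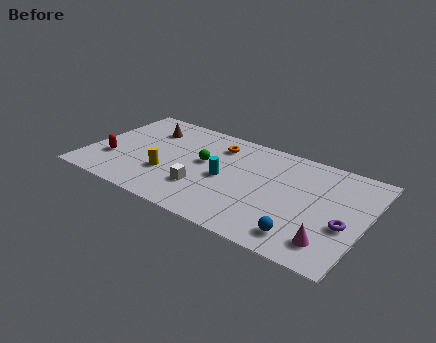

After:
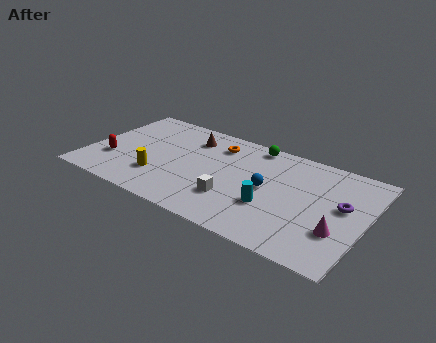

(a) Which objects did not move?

the orange torus and the red capsule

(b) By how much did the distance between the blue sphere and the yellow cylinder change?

-1.7

They were about 7.7 units apart before and 6.0 after — 1.7 units closer together.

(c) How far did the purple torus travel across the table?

1.4

From (14.1, 3.2) to (13.8, 4.6), the purple torus covered √(0.3² + 1.4²) ≈ 1.4 units.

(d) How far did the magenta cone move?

1.0

From (13.5, 1.6) to (13.8, 2.6), the magenta cone covered √(0.3² + 1.0²) ≈ 1.0 units.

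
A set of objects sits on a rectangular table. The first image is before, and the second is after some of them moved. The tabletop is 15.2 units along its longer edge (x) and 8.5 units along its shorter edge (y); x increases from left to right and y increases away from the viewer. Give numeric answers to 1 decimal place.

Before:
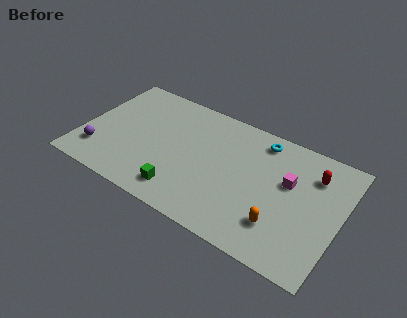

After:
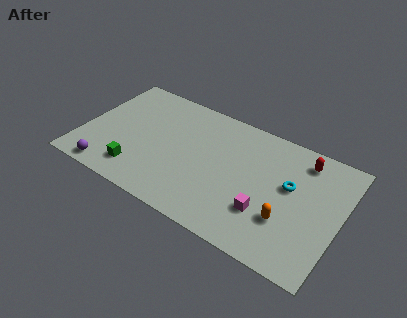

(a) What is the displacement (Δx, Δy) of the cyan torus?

(2.0, -2.3)

The cyan torus started near (10.2, 7.3) and ended near (12.2, 5.0).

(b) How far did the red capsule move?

1.0

The red capsule was near (13.4, 6.4) before and (12.7, 7.1) after, so it travelled √(0.7² + 0.7²) ≈ 1.0 units.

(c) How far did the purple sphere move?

1.4

The purple sphere moved from about (1.2, 2.0) to (2.0, 0.9), a distance of √(0.8² + 1.1²) ≈ 1.4.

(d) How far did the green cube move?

2.7

The green cube moved from about (6.3, 1.5) to (3.6, 1.7), a distance of √(2.7² + 0.2²) ≈ 2.7.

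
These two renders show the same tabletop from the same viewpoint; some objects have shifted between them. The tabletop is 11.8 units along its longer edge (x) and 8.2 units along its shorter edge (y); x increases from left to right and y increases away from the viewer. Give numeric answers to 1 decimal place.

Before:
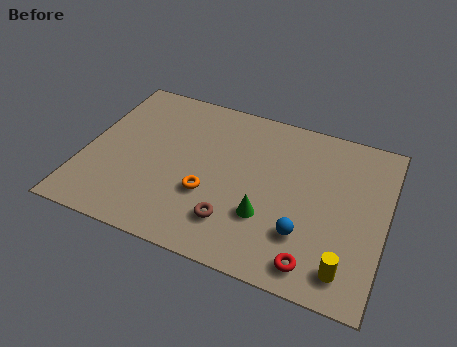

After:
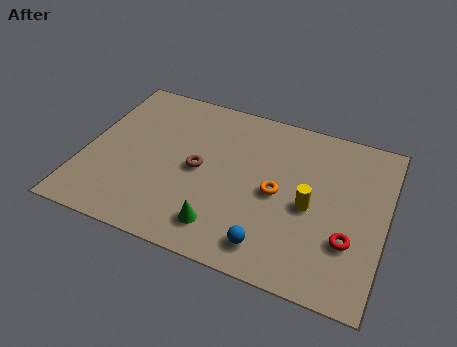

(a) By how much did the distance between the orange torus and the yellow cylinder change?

-4.4

They were about 5.7 units apart before and 1.3 after — 4.4 units closer together.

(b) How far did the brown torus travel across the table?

2.6

The brown torus moved from about (6.1, 1.9) to (4.5, 4.0), a distance of √(1.6² + 2.1²) ≈ 2.6.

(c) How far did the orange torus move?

2.8

The orange torus moved from about (5.0, 2.9) to (7.6, 3.9), a distance of √(2.6² + 1.0²) ≈ 2.8.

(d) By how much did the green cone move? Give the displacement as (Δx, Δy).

(-1.6, -1.1)

From the two frames, the green cone sits at roughly (7.3, 2.6) before and (5.7, 1.5) after.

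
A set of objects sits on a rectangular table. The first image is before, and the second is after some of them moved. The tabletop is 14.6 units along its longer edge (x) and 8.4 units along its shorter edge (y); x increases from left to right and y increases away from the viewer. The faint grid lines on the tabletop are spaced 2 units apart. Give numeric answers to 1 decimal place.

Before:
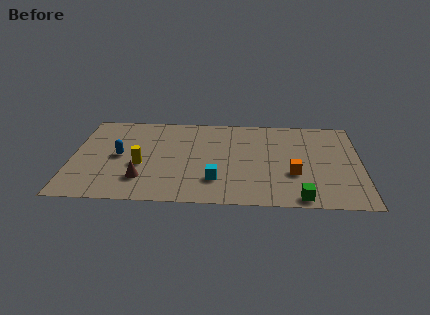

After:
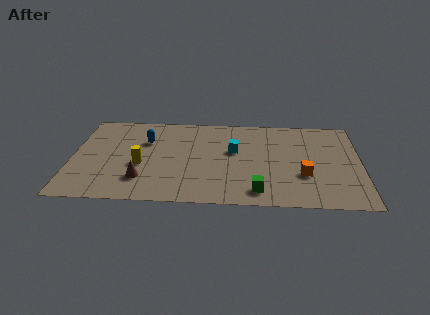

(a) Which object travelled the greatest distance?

the cyan cube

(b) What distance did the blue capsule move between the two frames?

2.0

From (2.4, 4.2) to (3.7, 5.7), the blue capsule covered √(1.3² + 1.5²) ≈ 2.0 units.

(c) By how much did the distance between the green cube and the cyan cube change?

-0.5

Before: roughly 4.4 units apart; after: 3.9. That's 0.5 units closer together.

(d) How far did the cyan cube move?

2.9

The cyan cube was near (7.3, 2.2) before and (8.2, 5.0) after, so it travelled √(0.9² + 2.8²) ≈ 2.9 units.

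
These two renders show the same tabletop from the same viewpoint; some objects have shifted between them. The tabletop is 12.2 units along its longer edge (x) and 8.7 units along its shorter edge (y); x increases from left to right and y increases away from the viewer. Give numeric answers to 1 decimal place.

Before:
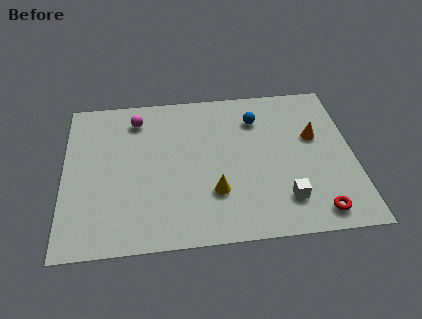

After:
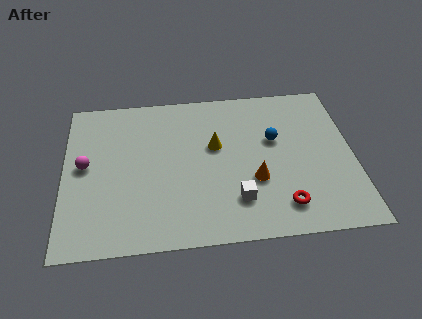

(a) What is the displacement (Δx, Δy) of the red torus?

(-1.4, 0.5)

The red torus was at about (10.5, 1.1) and moved to about (9.1, 1.6).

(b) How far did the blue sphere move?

1.5

From (8.2, 6.6) to (8.9, 5.3), the blue sphere covered √(0.7² + 1.3²) ≈ 1.5 units.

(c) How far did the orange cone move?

3.4

The orange cone moved from about (10.6, 5.3) to (8.0, 3.1), a distance of √(2.6² + 2.2²) ≈ 3.4.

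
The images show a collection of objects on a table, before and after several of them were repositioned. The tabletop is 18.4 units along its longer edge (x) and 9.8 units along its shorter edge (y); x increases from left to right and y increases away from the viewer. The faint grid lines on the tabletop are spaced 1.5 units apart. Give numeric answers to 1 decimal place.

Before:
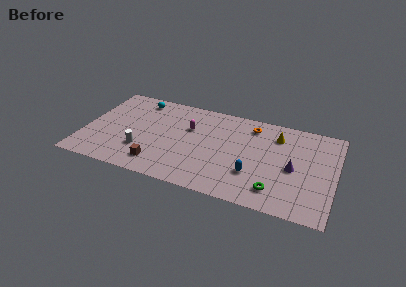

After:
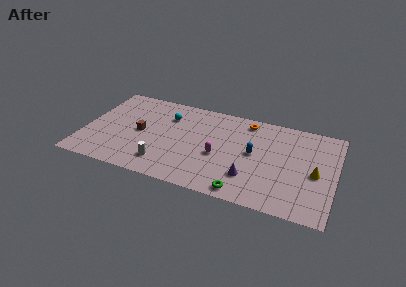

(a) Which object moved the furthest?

the yellow cone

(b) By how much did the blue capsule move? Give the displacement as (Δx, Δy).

(-0.1, 2.2)

From the two frames, the blue capsule sits at roughly (12.6, 3.0) before and (12.5, 5.2) after.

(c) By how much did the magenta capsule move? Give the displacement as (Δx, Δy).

(2.4, -2.3)

The magenta capsule was at about (7.6, 6.4) and moved to about (10.0, 4.1).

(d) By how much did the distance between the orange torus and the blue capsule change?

-1.7

They were about 5.1 units apart before and 3.4 after — 1.7 units closer together.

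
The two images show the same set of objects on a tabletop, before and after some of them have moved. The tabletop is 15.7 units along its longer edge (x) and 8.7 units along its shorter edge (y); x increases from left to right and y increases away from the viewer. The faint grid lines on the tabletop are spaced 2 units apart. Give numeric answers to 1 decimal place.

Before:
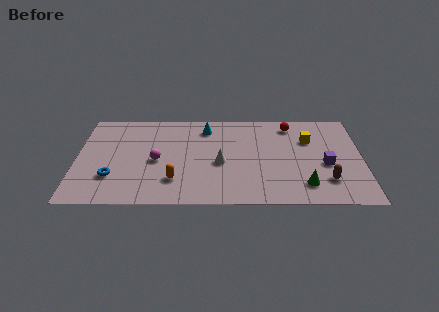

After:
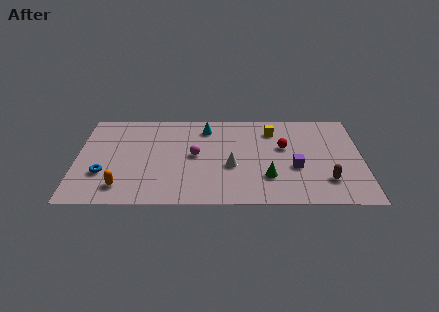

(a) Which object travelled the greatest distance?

the orange capsule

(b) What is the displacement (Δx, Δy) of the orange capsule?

(-2.9, -0.6)

The orange capsule started near (5.4, 2.2) and ended near (2.5, 1.6).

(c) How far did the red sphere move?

2.1

The red sphere moved from about (11.8, 7.4) to (11.4, 5.3), a distance of √(0.4² + 2.1²) ≈ 2.1.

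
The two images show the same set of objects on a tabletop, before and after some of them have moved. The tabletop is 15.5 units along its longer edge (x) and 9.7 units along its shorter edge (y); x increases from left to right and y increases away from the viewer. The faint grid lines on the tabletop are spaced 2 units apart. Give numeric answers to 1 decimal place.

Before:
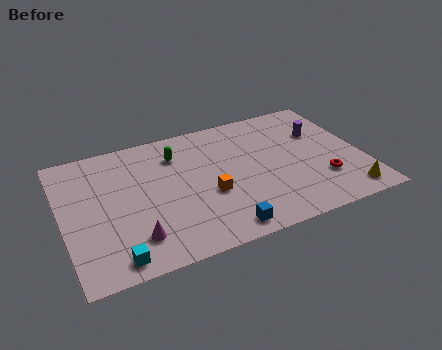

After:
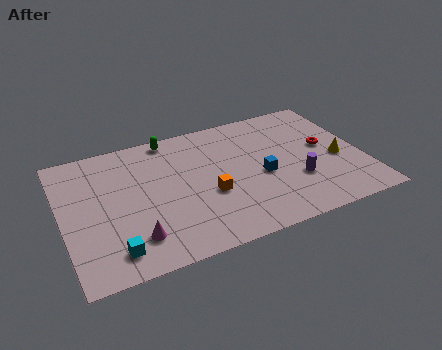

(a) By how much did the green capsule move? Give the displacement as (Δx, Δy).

(-0.2, 1.4)

From the two frames, the green capsule sits at roughly (6.1, 7.4) before and (5.9, 8.8) after.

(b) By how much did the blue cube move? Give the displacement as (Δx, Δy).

(2.5, 3.1)

The blue cube started near (7.7, 1.1) and ended near (10.2, 4.2).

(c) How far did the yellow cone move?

2.8

The yellow cone moved from about (14.3, 1.3) to (14.2, 4.1), a distance of √(0.1² + 2.8²) ≈ 2.8.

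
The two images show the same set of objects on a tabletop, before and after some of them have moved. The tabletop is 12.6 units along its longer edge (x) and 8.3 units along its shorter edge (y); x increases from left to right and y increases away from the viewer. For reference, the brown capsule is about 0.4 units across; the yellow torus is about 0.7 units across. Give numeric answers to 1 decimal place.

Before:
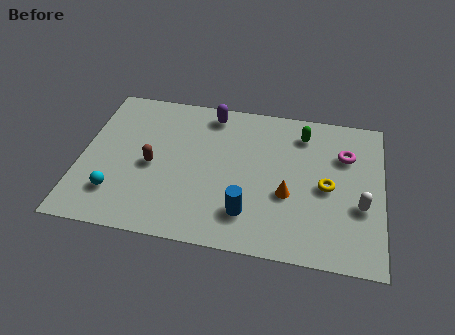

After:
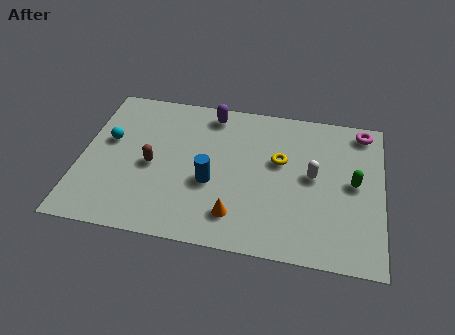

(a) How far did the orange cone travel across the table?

2.6

The orange cone moved from about (8.7, 3.2) to (6.6, 1.7), a distance of √(2.1² + 1.5²) ≈ 2.6.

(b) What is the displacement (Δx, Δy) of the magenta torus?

(0.7, 1.5)

From the two frames, the magenta torus sits at roughly (11.0, 5.8) before and (11.7, 7.3) after.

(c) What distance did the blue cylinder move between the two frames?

2.1

The blue cylinder moved from about (7.1, 1.9) to (5.5, 3.3), a distance of √(1.6² + 1.4²) ≈ 2.1.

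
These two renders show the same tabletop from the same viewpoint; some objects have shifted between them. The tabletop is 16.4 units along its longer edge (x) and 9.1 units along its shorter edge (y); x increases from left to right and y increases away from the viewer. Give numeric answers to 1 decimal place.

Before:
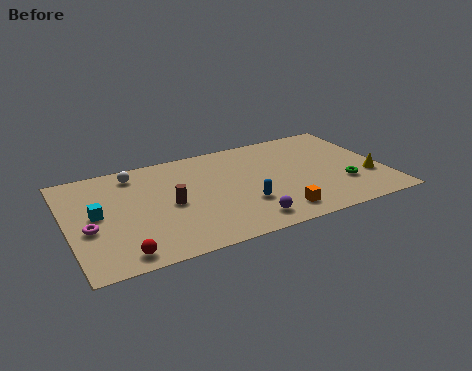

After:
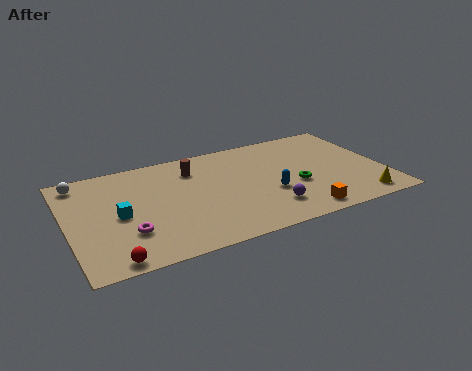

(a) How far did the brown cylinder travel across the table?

3.1

The brown cylinder moved from about (5.2, 4.3) to (6.7, 7.0), a distance of √(1.5² + 2.7²) ≈ 3.1.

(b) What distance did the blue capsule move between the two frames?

1.5

The blue capsule was near (8.9, 2.9) before and (10.3, 3.4) after, so it travelled √(1.4² + 0.5²) ≈ 1.5 units.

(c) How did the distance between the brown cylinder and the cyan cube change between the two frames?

+1.2

Before: roughly 3.7 units apart; after: 4.9. That's 1.2 units further apart.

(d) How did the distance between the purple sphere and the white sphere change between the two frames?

+2.8

They were about 8.1 units apart before and 10.9 after — 2.8 units further apart.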